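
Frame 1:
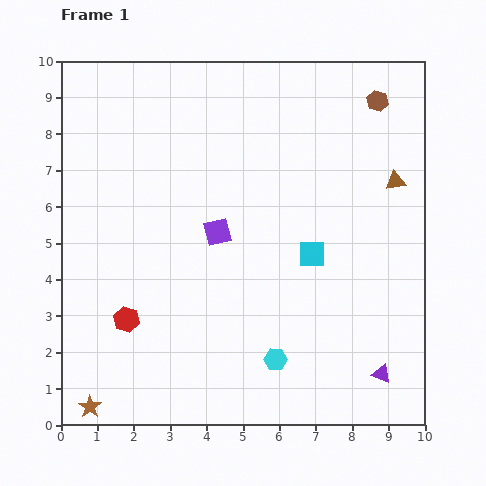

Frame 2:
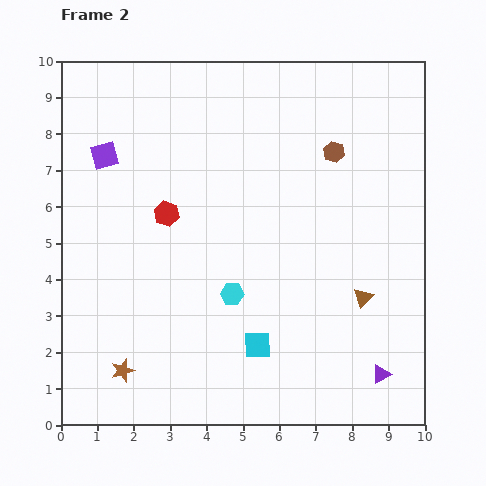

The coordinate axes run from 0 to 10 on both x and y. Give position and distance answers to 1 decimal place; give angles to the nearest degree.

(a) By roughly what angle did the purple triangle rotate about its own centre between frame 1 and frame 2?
49° counter-clockwise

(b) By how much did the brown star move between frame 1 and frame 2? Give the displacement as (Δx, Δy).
(0.9, 1.0)

The brown star was at (0.8, 0.5) in frame 1 and (1.7, 1.5) in frame 2.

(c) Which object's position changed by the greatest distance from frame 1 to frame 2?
the purple square

(moved 3.7; next 3.3)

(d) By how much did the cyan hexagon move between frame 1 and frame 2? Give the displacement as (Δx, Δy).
(-1.2, 1.8)

The cyan hexagon was at (5.9, 1.8) in frame 1 and (4.7, 3.6) in frame 2.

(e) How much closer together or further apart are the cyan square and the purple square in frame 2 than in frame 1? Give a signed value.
+4.0

Distance in frame 1: 2.7. Distance in frame 2: 6.7.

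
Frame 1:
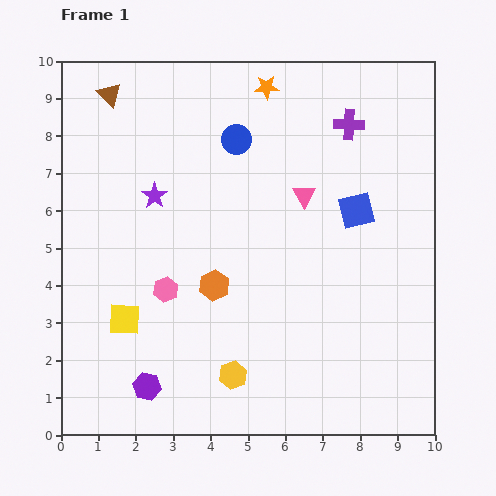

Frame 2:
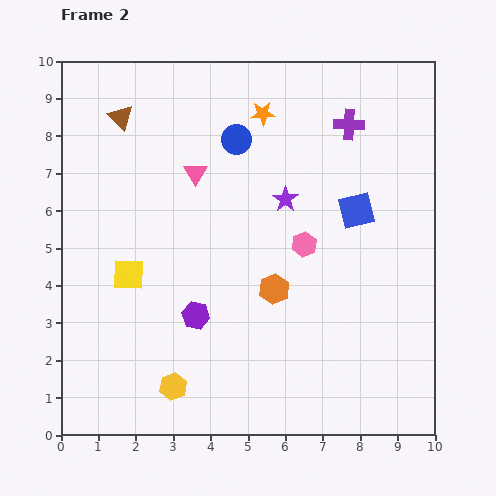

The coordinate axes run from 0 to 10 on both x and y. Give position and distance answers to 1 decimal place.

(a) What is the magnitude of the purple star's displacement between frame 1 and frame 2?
3.5

The purple star moved from (2.5, 6.4) to (6.0, 6.3), a distance of √(3.5² + 0.1²) ≈ 3.5.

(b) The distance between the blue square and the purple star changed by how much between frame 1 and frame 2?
-3.5

Distance in frame 1: 5.4. Distance in frame 2: 1.9.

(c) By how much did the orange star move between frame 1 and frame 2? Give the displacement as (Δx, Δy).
(-0.1, -0.7)

The orange star was at (5.5, 9.3) in frame 1 and (5.4, 8.6) in frame 2.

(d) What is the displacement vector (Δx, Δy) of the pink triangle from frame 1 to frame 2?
(-2.9, 0.6)

The pink triangle was at (6.5, 6.4) in frame 1 and (3.6, 7.0) in frame 2.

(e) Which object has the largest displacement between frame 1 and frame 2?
the pink hexagon

(moved 3.9; next 3.5)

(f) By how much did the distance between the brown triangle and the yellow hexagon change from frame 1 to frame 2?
-0.9

Distance in frame 1: 8.2. Distance in frame 2: 7.3.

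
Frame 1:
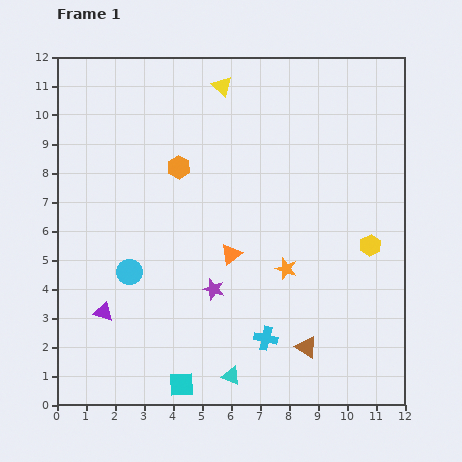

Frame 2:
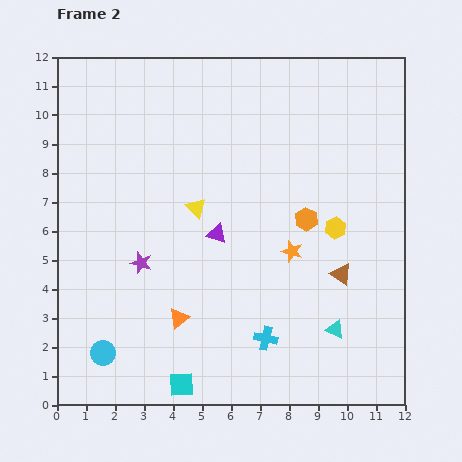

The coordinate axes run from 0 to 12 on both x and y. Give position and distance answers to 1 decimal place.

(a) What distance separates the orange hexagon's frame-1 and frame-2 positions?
4.8

The orange hexagon moved from (4.2, 8.2) to (8.6, 6.4), a distance of √(4.4² + 1.8²) ≈ 4.8.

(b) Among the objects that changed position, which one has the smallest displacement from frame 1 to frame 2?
the orange star

(moved 0.6)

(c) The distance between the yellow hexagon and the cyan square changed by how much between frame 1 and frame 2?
-0.5

Distance in frame 1: 8.1. Distance in frame 2: 7.6.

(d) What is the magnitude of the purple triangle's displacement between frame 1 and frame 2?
4.7

The purple triangle moved from (1.6, 3.2) to (5.5, 5.9), a distance of √(3.9² + 2.7²) ≈ 4.7.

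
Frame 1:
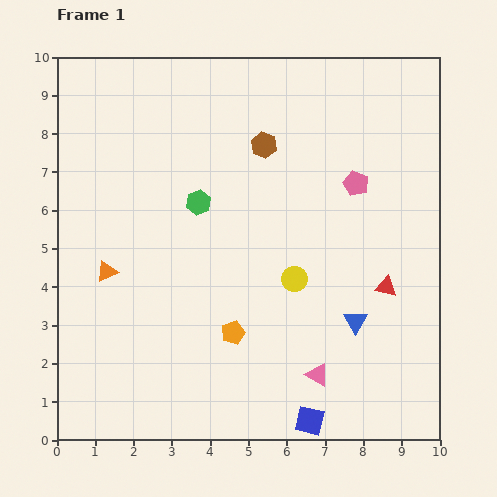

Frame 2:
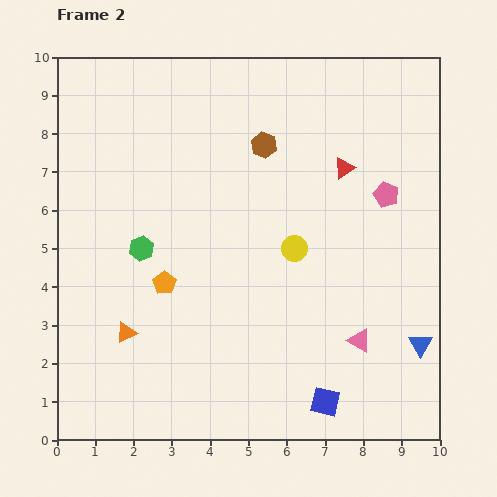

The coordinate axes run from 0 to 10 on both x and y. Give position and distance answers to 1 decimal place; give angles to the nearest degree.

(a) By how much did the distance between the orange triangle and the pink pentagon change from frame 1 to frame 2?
+0.8

Distance in frame 1: 6.9. Distance in frame 2: 7.7.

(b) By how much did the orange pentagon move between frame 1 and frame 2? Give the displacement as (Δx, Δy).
(-1.8, 1.3)

The orange pentagon was at (4.6, 2.8) in frame 1 and (2.8, 4.1) in frame 2.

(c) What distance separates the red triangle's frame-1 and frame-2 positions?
3.3

The red triangle moved from (8.6, 4.0) to (7.5, 7.1), a distance of √(1.1² + 3.1²) ≈ 3.3.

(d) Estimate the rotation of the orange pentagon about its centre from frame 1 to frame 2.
17° counter-clockwise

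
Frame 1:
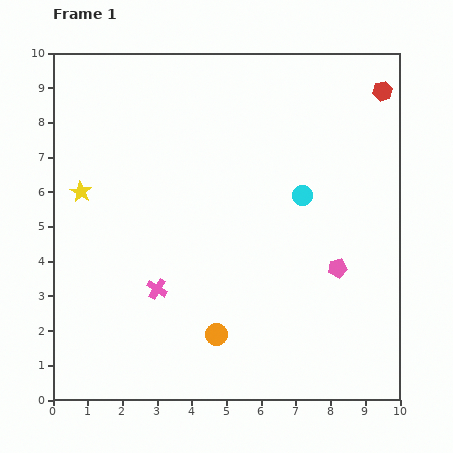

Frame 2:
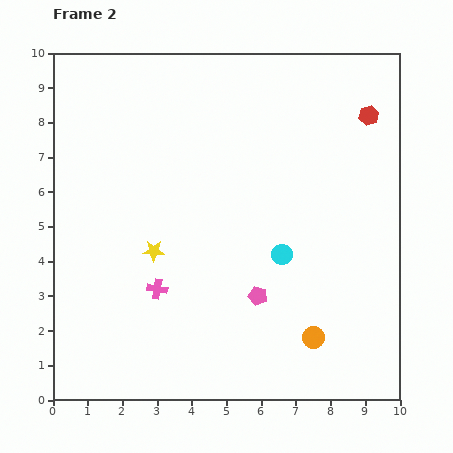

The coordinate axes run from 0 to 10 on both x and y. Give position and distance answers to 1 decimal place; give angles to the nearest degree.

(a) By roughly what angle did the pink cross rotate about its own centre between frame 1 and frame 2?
22° counter-clockwise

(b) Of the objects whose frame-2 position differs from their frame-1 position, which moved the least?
the red hexagon

(moved 0.8)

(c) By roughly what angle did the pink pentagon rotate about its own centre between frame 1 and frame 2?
26° clockwise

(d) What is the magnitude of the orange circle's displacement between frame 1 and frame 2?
2.8

The orange circle moved from (4.7, 1.9) to (7.5, 1.8), a distance of √(2.8² + 0.1²) ≈ 2.8.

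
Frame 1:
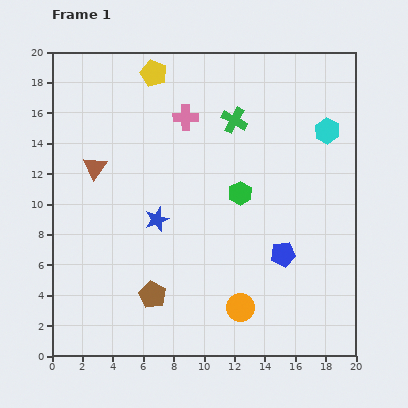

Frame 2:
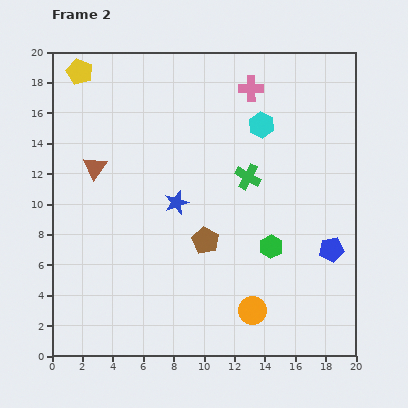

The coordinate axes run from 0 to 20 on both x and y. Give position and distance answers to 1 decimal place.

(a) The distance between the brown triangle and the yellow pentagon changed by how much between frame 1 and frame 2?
-0.9

Distance in frame 1: 7.3. Distance in frame 2: 6.4.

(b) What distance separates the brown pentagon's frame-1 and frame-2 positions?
5.0

The brown pentagon moved from (6.6, 4.0) to (10.1, 7.6), a distance of √(3.5² + 3.6²) ≈ 5.0.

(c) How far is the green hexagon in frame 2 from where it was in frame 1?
4.0

The green hexagon moved from (12.4, 10.7) to (14.4, 7.2), a distance of √(2.0² + 3.5²) ≈ 4.0.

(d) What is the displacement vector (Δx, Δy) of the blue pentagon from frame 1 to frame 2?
(3.2, 0.3)

The blue pentagon was at (15.2, 6.7) in frame 1 and (18.4, 7.0) in frame 2.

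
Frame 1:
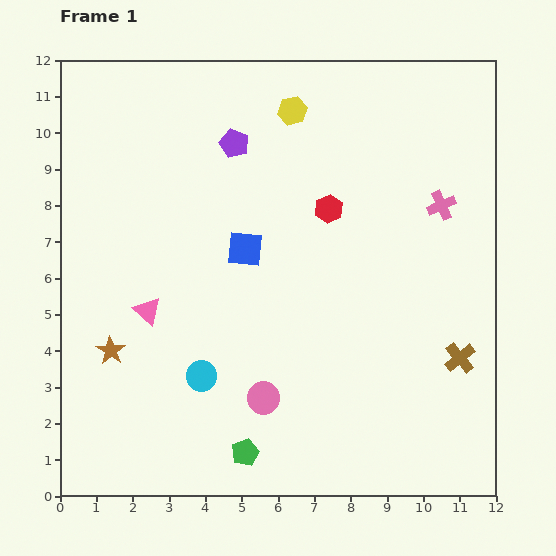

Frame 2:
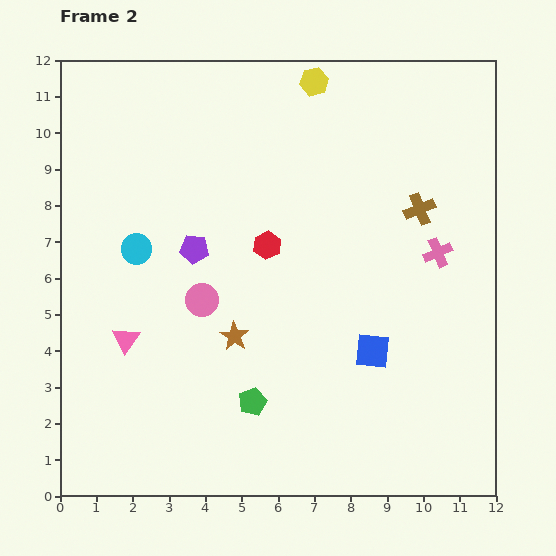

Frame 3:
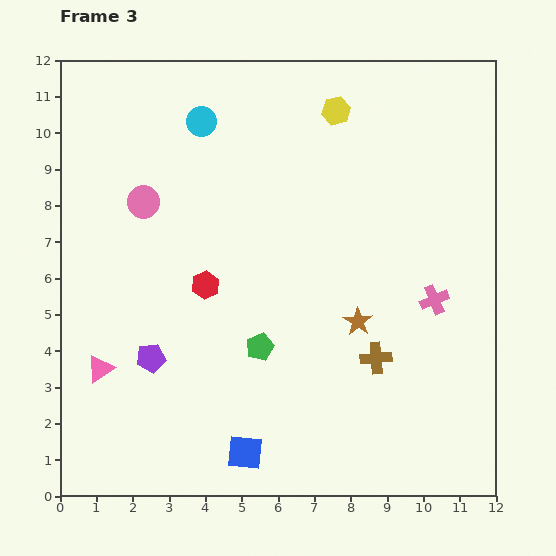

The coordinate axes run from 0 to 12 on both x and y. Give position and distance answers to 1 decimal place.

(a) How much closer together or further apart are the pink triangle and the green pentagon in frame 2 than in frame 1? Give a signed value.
-0.8

Distance in frame 1: 4.7. Distance in frame 2: 3.9.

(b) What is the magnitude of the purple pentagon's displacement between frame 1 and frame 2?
3.1

The purple pentagon moved from (4.8, 9.7) to (3.7, 6.8), a distance of √(1.1² + 2.9²) ≈ 3.1.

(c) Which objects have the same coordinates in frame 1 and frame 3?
none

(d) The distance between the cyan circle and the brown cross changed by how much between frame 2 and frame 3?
+0.2

Distance in frame 2: 7.9. Distance in frame 3: 8.1.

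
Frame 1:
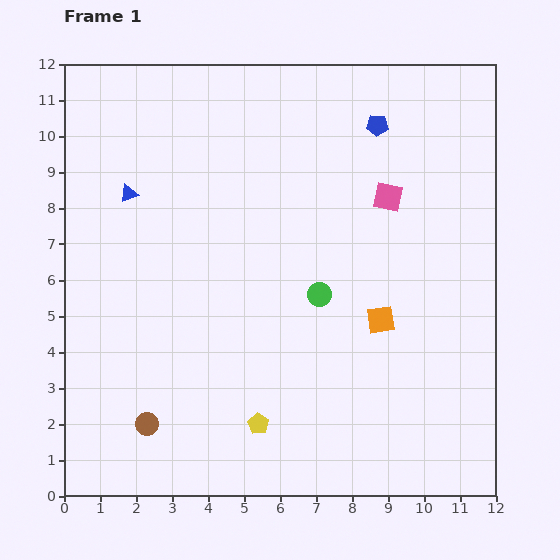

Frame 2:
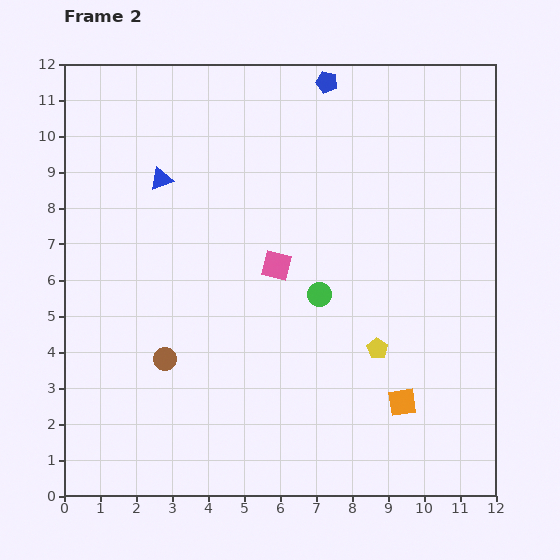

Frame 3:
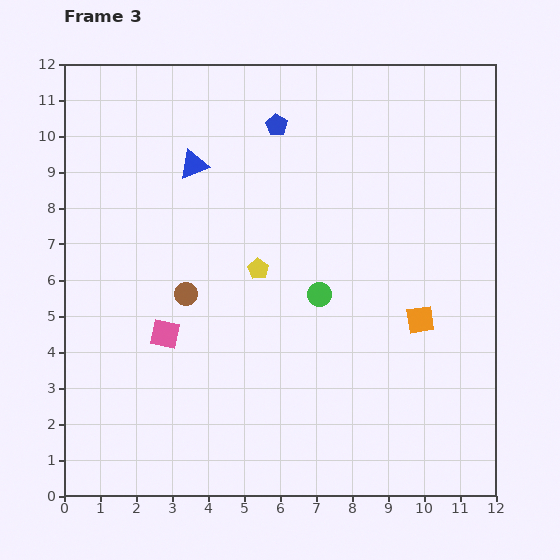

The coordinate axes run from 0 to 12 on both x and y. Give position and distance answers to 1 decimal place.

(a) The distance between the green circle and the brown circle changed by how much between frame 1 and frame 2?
-1.3

Distance in frame 1: 6.0. Distance in frame 2: 4.7.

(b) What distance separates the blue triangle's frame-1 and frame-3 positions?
2.0

The blue triangle moved from (1.8, 8.4) to (3.6, 9.2), a distance of √(1.8² + 0.8²) ≈ 2.0.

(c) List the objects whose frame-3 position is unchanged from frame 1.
the green circle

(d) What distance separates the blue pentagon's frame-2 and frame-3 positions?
1.8

The blue pentagon moved from (7.3, 11.5) to (5.9, 10.3), a distance of √(1.4² + 1.2²) ≈ 1.8.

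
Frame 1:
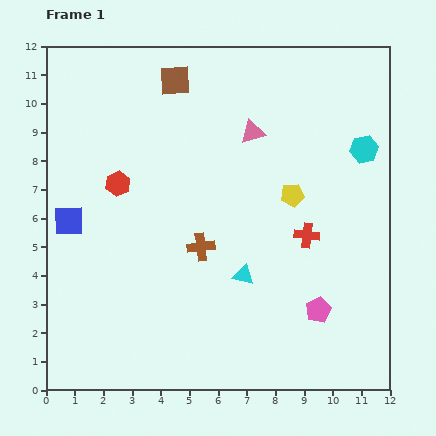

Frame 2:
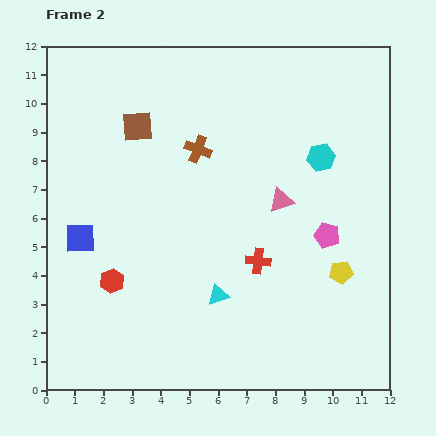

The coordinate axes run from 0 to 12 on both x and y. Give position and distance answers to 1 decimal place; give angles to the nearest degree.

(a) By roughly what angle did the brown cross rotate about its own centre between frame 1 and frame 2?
28° clockwise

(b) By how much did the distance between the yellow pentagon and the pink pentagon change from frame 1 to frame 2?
-2.7

Distance in frame 1: 4.1. Distance in frame 2: 1.4.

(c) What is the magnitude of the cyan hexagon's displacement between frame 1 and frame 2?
1.5

The cyan hexagon moved from (11.1, 8.4) to (9.6, 8.1), a distance of √(1.5² + 0.3²) ≈ 1.5.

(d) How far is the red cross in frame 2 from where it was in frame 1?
1.9

The red cross moved from (9.1, 5.4) to (7.4, 4.5), a distance of √(1.7² + 0.9²) ≈ 1.9.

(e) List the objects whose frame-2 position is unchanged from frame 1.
none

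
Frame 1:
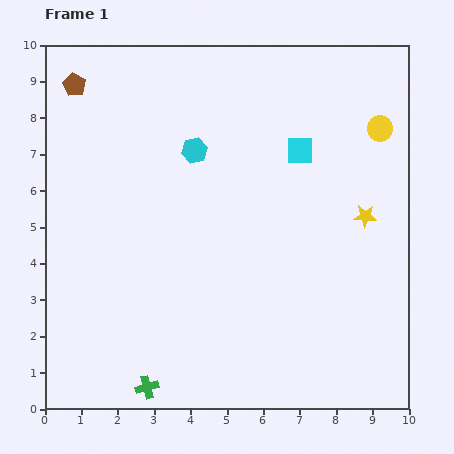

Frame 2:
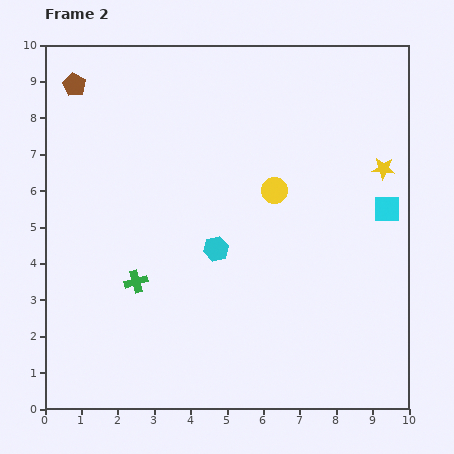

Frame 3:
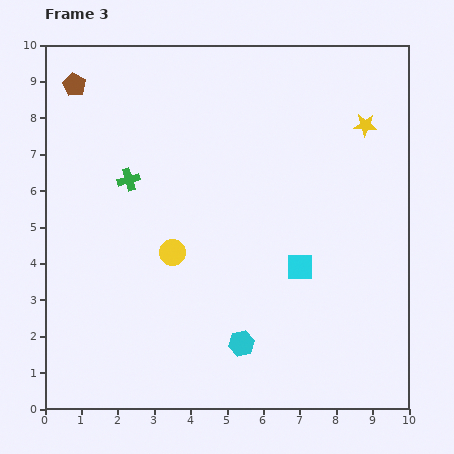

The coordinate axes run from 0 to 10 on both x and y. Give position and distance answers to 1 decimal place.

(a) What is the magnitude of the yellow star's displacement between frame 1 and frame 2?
1.4

The yellow star moved from (8.8, 5.3) to (9.3, 6.6), a distance of √(0.5² + 1.3²) ≈ 1.4.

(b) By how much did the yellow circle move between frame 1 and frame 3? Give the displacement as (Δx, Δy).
(-5.7, -3.4)

The yellow circle was at (9.2, 7.7) in frame 1 and (3.5, 4.3) in frame 3.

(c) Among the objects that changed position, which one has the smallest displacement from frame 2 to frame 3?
the yellow star

(moved 1.3)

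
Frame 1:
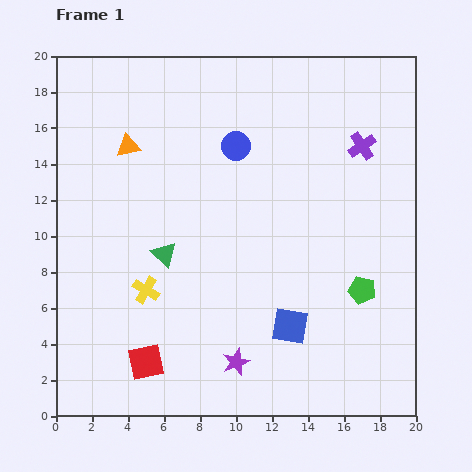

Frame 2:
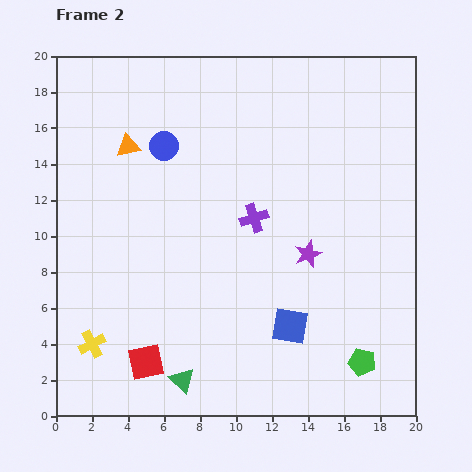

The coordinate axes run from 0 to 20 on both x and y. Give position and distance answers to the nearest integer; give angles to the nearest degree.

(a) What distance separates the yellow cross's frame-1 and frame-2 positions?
4

The yellow cross moved from (5, 7) to (2, 4), a distance of √(3² + 3²) ≈ 4.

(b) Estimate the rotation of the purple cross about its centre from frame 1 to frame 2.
18° clockwise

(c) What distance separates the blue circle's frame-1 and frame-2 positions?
4

The blue circle moved from (10, 15) to (6, 15), a distance of √(4² + 0²) ≈ 4.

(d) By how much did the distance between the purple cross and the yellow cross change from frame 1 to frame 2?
-3

Distance in frame 1: 14. Distance in frame 2: 11.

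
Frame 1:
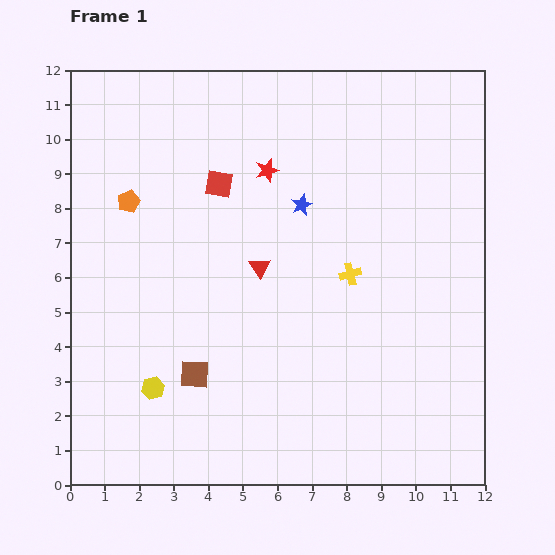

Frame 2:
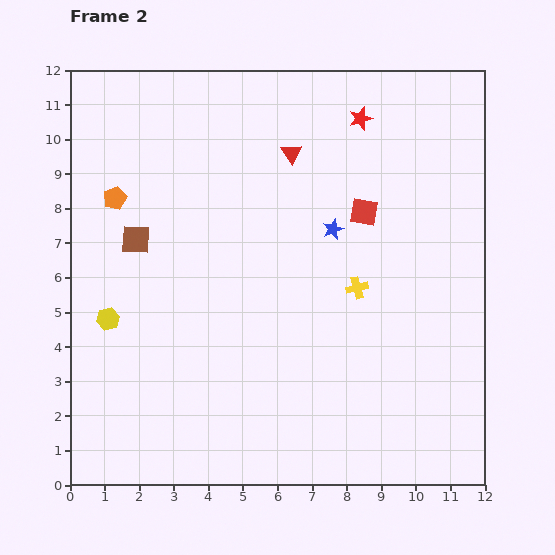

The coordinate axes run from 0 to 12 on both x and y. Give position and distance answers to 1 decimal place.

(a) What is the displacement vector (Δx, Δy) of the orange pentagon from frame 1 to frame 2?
(-0.4, 0.1)

The orange pentagon was at (1.7, 8.2) in frame 1 and (1.3, 8.3) in frame 2.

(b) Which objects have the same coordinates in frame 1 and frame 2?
none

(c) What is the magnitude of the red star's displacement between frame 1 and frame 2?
3.1

The red star moved from (5.7, 9.1) to (8.4, 10.6), a distance of √(2.7² + 1.5²) ≈ 3.1.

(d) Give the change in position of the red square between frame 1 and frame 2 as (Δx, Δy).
(4.2, -0.8)

The red square was at (4.3, 8.7) in frame 1 and (8.5, 7.9) in frame 2.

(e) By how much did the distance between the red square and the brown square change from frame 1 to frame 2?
+1.1

Distance in frame 1: 5.5. Distance in frame 2: 6.6.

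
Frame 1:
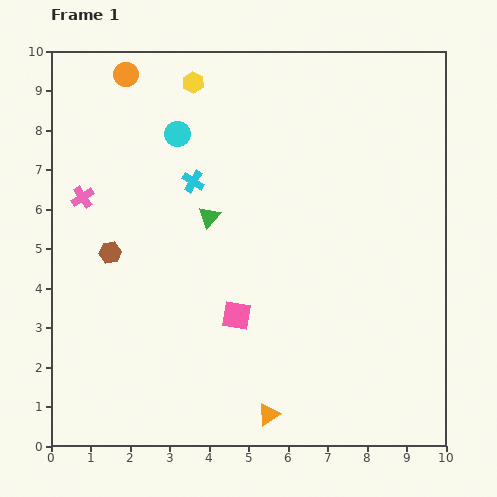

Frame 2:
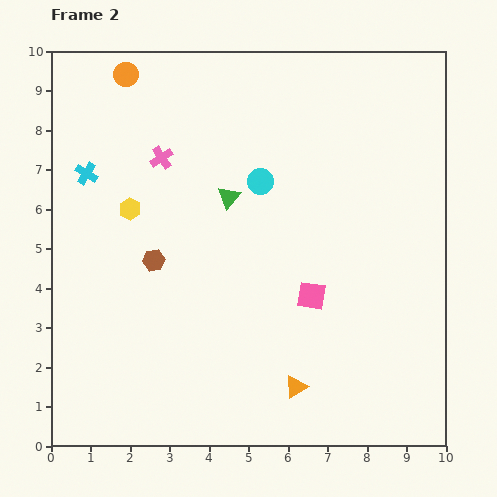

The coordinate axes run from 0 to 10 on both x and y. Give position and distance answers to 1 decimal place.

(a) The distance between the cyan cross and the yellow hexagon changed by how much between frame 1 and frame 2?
-1.1

Distance in frame 1: 2.5. Distance in frame 2: 1.4.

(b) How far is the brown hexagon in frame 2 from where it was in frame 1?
1.1

The brown hexagon moved from (1.5, 4.9) to (2.6, 4.7), a distance of √(1.1² + 0.2²) ≈ 1.1.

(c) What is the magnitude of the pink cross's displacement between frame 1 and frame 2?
2.2

The pink cross moved from (0.8, 6.3) to (2.8, 7.3), a distance of √(2.0² + 1.0²) ≈ 2.2.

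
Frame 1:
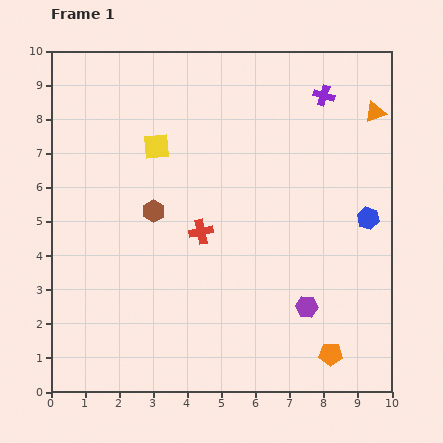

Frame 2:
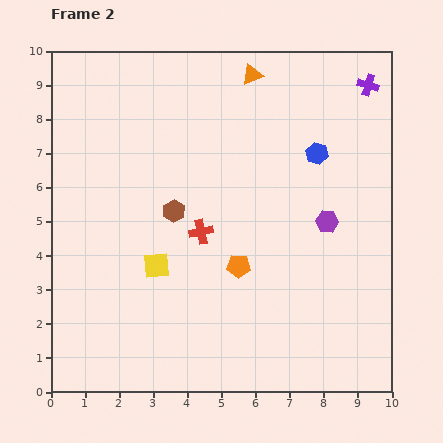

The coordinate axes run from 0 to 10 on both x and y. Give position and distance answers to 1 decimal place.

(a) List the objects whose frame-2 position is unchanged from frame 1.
the red cross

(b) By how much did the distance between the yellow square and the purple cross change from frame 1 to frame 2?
+3.1

Distance in frame 1: 5.1. Distance in frame 2: 8.2.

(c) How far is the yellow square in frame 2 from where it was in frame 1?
3.5

The yellow square moved from (3.1, 7.2) to (3.1, 3.7), a distance of √(0.0² + 3.5²) ≈ 3.5.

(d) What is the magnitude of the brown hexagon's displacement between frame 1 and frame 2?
0.6

The brown hexagon moved from (3.0, 5.3) to (3.6, 5.3), a distance of √(0.6² + 0.0²) ≈ 0.6.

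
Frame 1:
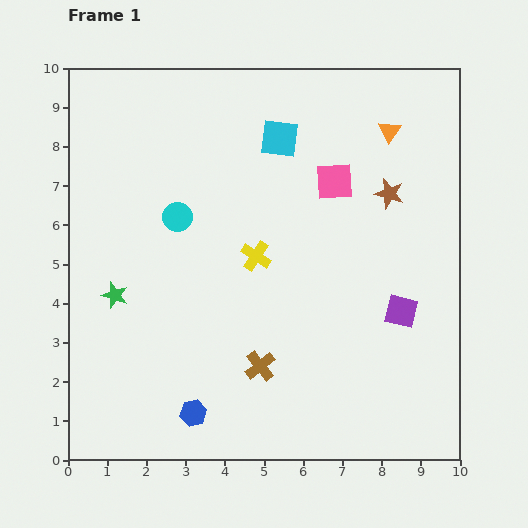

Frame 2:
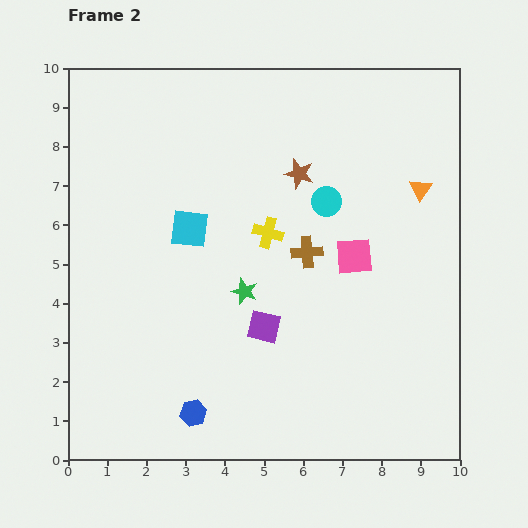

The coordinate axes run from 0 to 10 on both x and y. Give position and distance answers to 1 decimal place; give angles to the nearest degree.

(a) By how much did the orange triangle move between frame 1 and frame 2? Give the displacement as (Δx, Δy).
(0.8, -1.5)

The orange triangle was at (8.2, 8.4) in frame 1 and (9.0, 6.9) in frame 2.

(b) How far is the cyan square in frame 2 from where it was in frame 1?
3.3

The cyan square moved from (5.4, 8.2) to (3.1, 5.9), a distance of √(2.3² + 2.3²) ≈ 3.3.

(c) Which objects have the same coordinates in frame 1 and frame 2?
the blue hexagon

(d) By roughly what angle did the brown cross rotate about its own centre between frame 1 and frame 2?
33° clockwise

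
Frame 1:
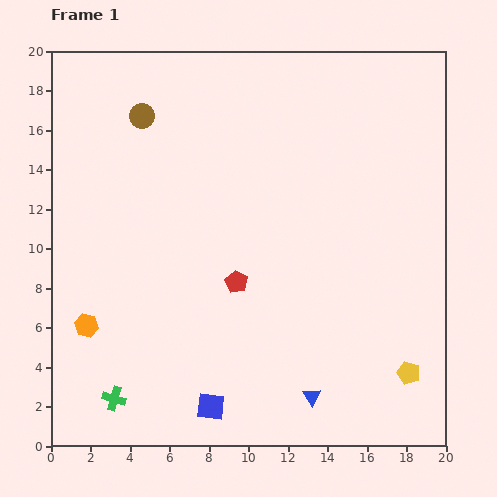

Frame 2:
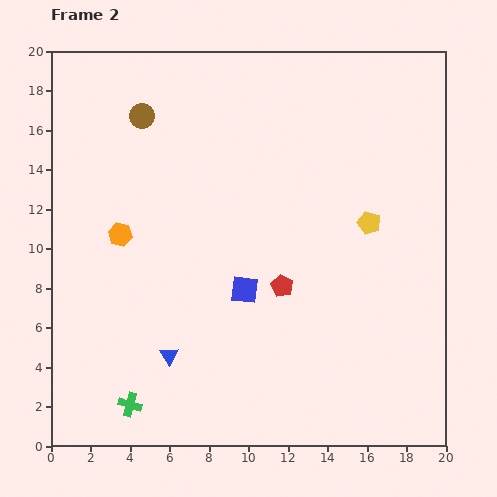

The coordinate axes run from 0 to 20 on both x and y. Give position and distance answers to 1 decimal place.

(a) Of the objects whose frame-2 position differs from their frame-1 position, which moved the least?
the green cross

(moved 0.9)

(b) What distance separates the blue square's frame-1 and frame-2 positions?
6.1

The blue square moved from (8.1, 2.0) to (9.8, 7.9), a distance of √(1.7² + 5.9²) ≈ 6.1.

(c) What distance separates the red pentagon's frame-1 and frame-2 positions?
2.3

The red pentagon moved from (9.4, 8.3) to (11.7, 8.1), a distance of √(2.3² + 0.2²) ≈ 2.3.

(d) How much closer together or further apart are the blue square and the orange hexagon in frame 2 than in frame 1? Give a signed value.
-0.6

Distance in frame 1: 7.5. Distance in frame 2: 6.9.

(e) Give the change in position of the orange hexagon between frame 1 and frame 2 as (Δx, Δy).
(1.7, 4.6)

The orange hexagon was at (1.8, 6.1) in frame 1 and (3.5, 10.7) in frame 2.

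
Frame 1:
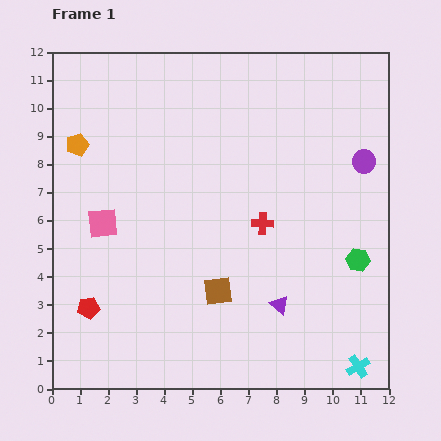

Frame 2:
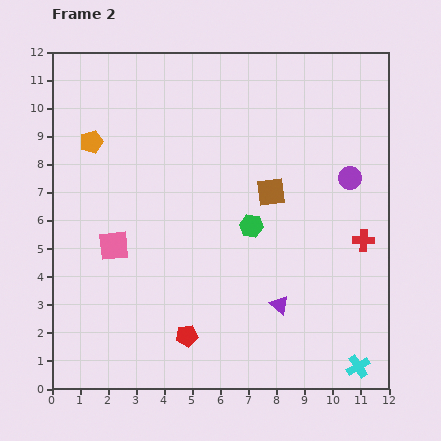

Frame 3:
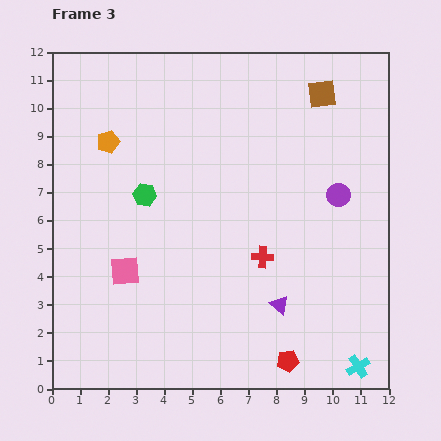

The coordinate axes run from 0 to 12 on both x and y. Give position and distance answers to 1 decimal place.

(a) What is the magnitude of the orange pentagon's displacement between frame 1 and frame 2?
0.5

The orange pentagon moved from (0.9, 8.7) to (1.4, 8.8), a distance of √(0.5² + 0.1²) ≈ 0.5.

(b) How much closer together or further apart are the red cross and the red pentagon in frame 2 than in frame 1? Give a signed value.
+0.3

Distance in frame 1: 6.9. Distance in frame 2: 7.2.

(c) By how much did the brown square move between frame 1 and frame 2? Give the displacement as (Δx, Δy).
(1.9, 3.5)

The brown square was at (5.9, 3.5) in frame 1 and (7.8, 7.0) in frame 2.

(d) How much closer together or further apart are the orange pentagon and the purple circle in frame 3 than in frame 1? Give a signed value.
-1.8

Distance in frame 1: 10.2. Distance in frame 3: 8.4.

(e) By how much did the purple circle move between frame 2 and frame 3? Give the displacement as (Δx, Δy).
(-0.4, -0.6)

The purple circle was at (10.6, 7.5) in frame 2 and (10.2, 6.9) in frame 3.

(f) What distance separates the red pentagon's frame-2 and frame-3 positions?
3.7

The red pentagon moved from (4.8, 1.9) to (8.4, 1.0), a distance of √(3.6² + 0.9²) ≈ 3.7.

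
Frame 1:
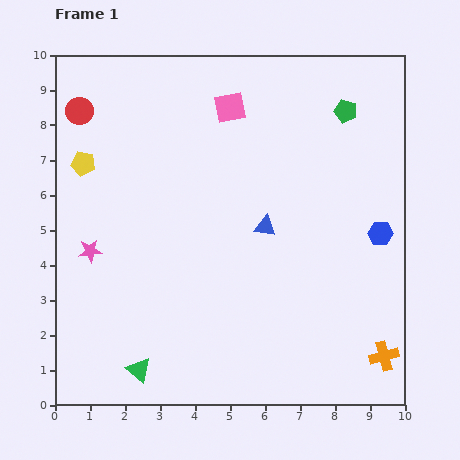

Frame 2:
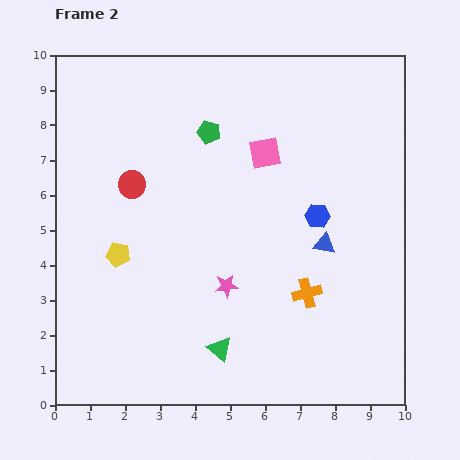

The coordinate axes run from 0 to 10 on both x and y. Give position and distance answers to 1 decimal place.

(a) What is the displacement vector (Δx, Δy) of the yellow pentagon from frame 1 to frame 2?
(1.0, -2.6)

The yellow pentagon was at (0.8, 6.9) in frame 1 and (1.8, 4.3) in frame 2.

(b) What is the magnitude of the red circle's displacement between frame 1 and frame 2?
2.6

The red circle moved from (0.7, 8.4) to (2.2, 6.3), a distance of √(1.5² + 2.1²) ≈ 2.6.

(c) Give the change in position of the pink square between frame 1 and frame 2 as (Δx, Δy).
(1.0, -1.3)

The pink square was at (5.0, 8.5) in frame 1 and (6.0, 7.2) in frame 2.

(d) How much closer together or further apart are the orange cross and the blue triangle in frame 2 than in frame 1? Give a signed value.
-3.5

Distance in frame 1: 5.0. Distance in frame 2: 1.5.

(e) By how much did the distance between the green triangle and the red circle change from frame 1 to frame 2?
-2.3

Distance in frame 1: 7.6. Distance in frame 2: 5.3.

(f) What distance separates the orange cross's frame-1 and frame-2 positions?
2.8

The orange cross moved from (9.4, 1.4) to (7.2, 3.2), a distance of √(2.2² + 1.8²) ≈ 2.8.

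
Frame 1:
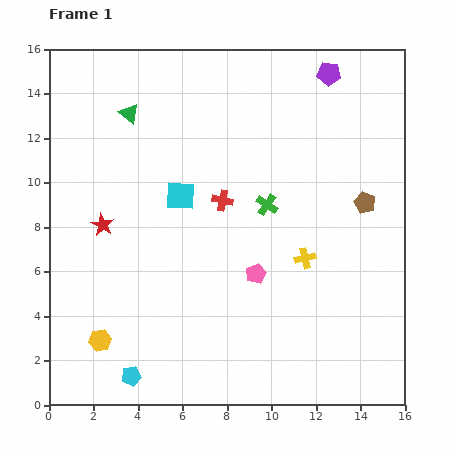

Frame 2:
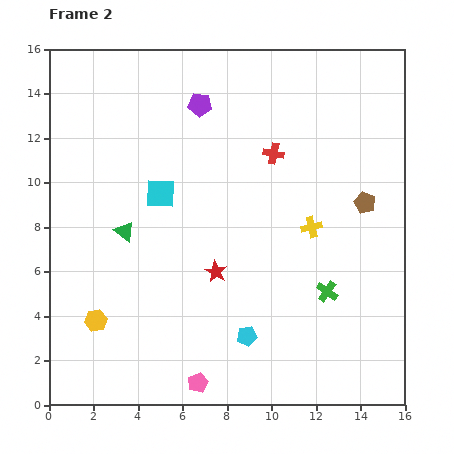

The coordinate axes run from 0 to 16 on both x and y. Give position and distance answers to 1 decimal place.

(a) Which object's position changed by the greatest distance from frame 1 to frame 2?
the purple pentagon

(moved 6.0; next 5.5)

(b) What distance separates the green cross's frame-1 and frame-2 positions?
4.7

The green cross moved from (9.8, 9.0) to (12.5, 5.1), a distance of √(2.7² + 3.9²) ≈ 4.7.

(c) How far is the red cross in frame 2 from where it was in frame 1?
3.1

The red cross moved from (7.8, 9.2) to (10.1, 11.3), a distance of √(2.3² + 2.1²) ≈ 3.1.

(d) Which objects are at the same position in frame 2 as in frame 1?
the brown pentagon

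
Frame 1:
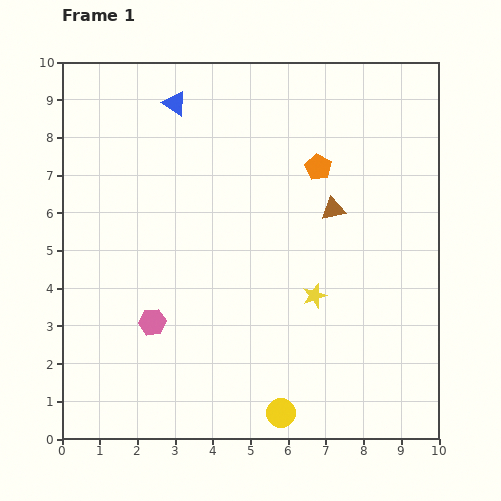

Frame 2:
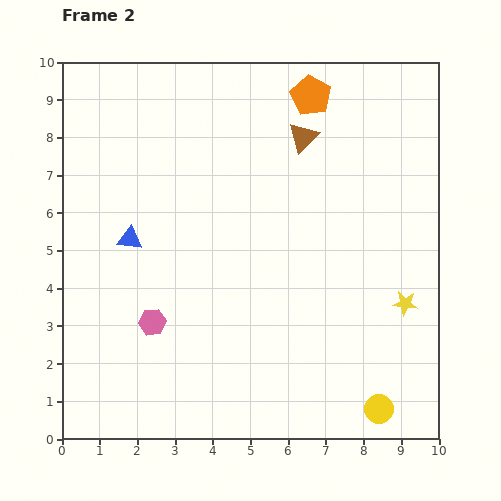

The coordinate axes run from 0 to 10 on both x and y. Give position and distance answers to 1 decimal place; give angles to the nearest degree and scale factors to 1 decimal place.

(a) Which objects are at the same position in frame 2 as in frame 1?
the pink hexagon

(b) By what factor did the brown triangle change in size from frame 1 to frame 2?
1.3×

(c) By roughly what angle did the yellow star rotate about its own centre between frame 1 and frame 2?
26° clockwise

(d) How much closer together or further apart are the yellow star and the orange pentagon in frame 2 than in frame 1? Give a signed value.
+2.6

Distance in frame 1: 3.4. Distance in frame 2: 6.0.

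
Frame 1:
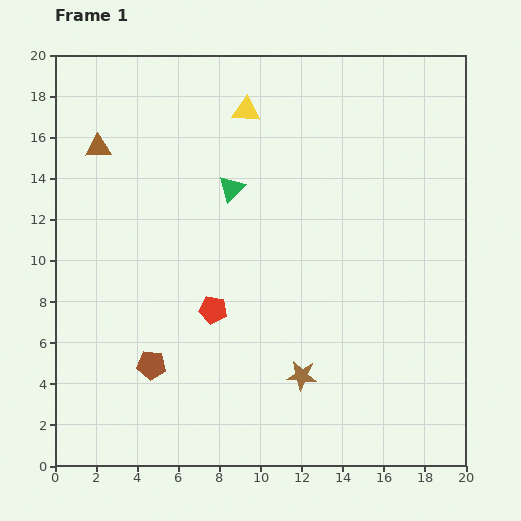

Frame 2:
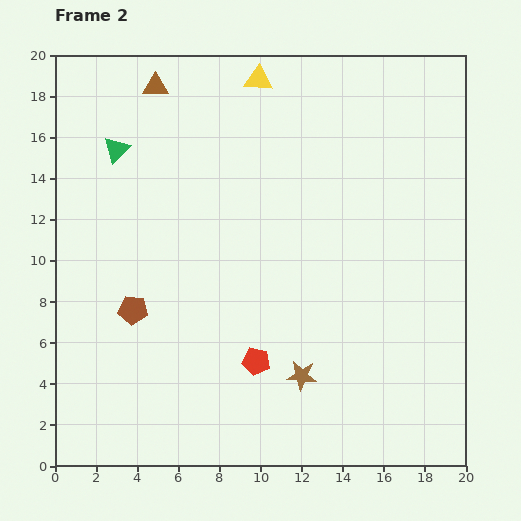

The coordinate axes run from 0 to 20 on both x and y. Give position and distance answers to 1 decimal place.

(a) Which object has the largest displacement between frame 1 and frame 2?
the green triangle

(moved 5.9; next 4.1)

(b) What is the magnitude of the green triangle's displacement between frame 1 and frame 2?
5.9

The green triangle moved from (8.6, 13.5) to (3.0, 15.4), a distance of √(5.6² + 1.9²) ≈ 5.9.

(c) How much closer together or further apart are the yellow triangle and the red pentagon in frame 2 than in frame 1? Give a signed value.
+3.9

Distance in frame 1: 9.8. Distance in frame 2: 13.7.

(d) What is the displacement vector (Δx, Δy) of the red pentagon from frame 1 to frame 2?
(2.1, -2.5)

The red pentagon was at (7.7, 7.6) in frame 1 and (9.8, 5.1) in frame 2.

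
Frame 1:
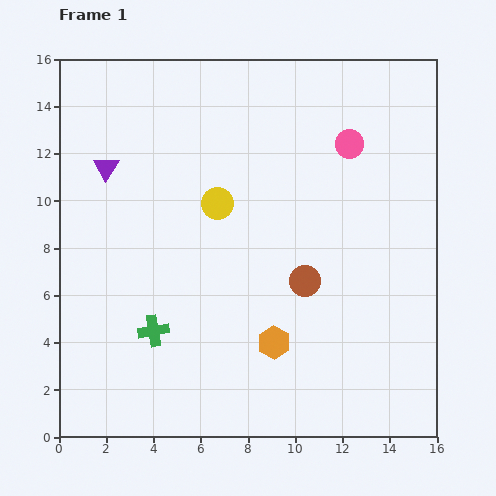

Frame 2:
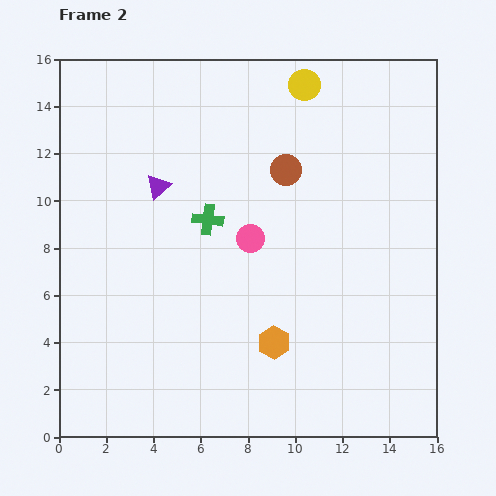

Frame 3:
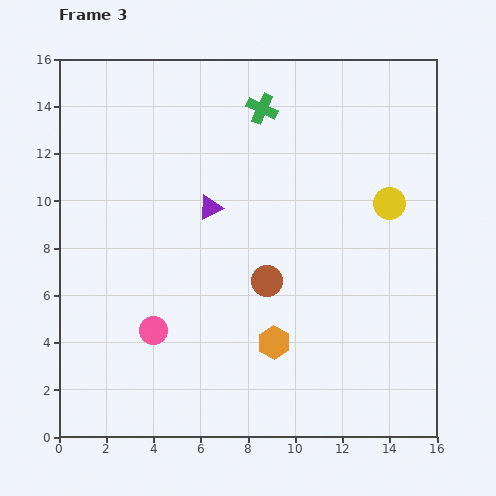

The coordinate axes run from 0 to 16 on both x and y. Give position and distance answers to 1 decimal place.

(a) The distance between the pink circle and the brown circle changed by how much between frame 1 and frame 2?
-2.8

Distance in frame 1: 6.1. Distance in frame 2: 3.3.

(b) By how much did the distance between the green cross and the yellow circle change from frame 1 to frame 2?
+1.0

Distance in frame 1: 6.0. Distance in frame 2: 7.0.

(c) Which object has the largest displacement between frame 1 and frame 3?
the pink circle

(moved 11.5; next 10.5)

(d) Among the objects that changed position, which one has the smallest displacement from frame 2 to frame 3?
the purple triangle

(moved 2.4)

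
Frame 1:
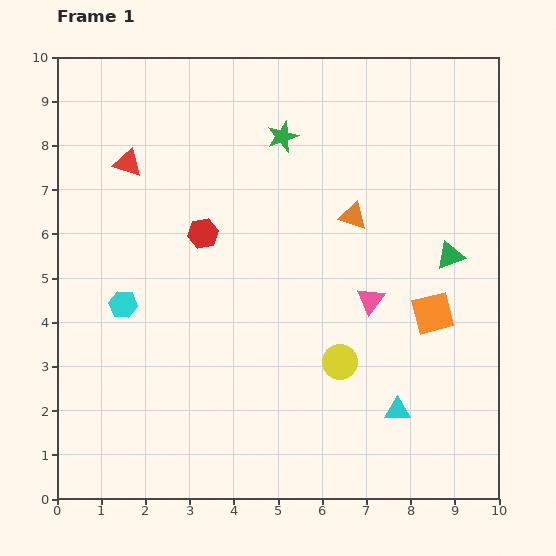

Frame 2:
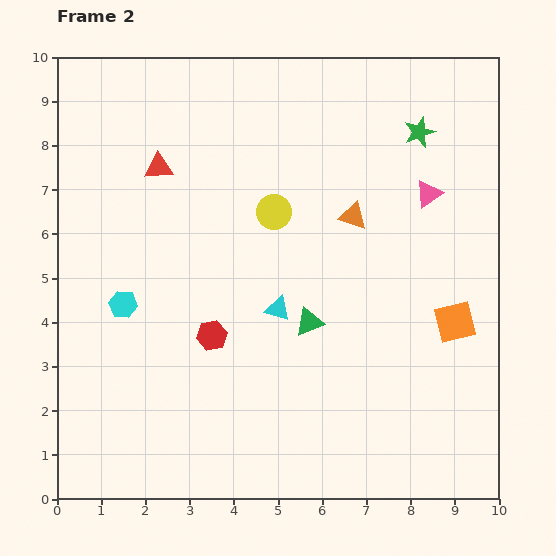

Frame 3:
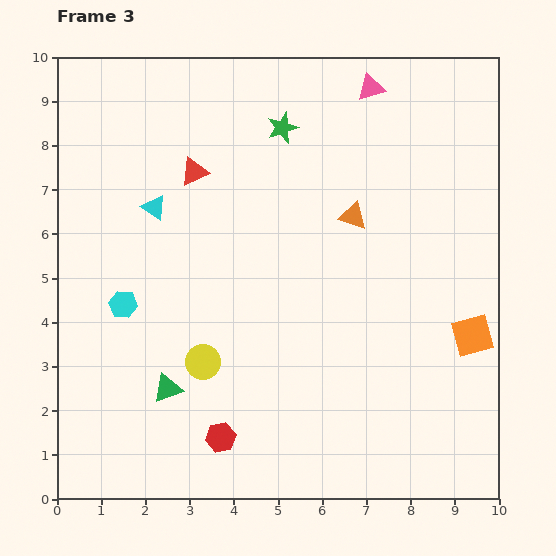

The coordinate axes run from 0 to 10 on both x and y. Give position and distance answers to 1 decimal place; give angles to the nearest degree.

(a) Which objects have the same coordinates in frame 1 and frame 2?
the orange triangle, the cyan hexagon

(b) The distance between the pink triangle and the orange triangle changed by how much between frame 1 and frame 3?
+1.0

Distance in frame 1: 1.9. Distance in frame 3: 2.9.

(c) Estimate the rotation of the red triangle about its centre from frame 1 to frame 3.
41° counter-clockwise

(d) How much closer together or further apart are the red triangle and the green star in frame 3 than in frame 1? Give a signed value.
-1.4

Distance in frame 1: 3.6. Distance in frame 3: 2.2.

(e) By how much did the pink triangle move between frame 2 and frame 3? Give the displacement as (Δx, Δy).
(-1.3, 2.4)

The pink triangle was at (8.4, 6.9) in frame 2 and (7.1, 9.3) in frame 3.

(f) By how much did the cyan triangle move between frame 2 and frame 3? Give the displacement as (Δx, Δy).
(-2.8, 2.3)

The cyan triangle was at (5.0, 4.3) in frame 2 and (2.2, 6.6) in frame 3.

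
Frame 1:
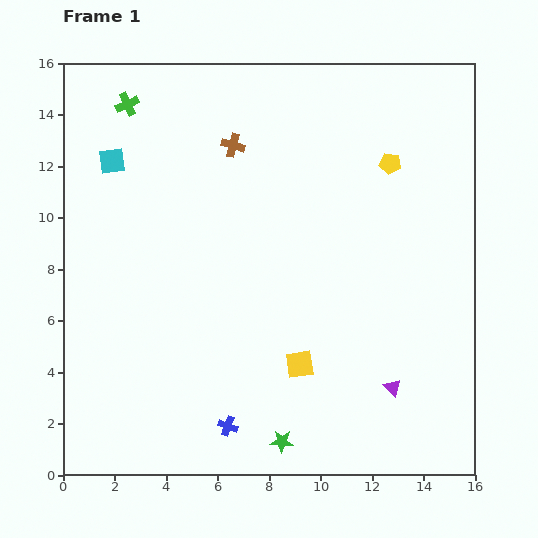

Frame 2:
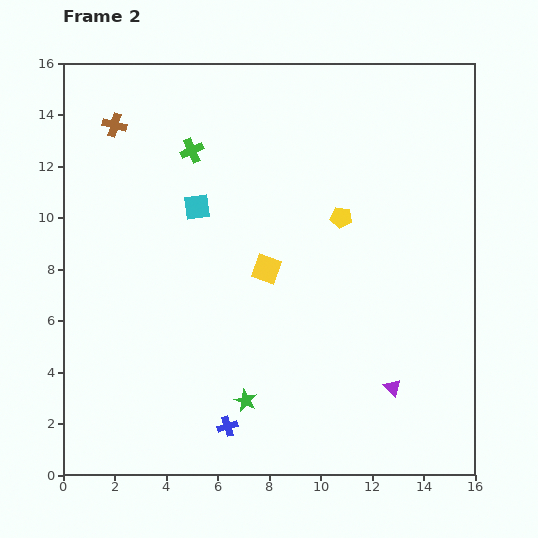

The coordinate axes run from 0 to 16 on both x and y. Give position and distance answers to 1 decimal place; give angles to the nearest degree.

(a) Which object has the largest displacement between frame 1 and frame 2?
the brown cross

(moved 4.7; next 3.9)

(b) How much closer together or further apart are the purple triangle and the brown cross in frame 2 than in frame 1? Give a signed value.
+3.6

Distance in frame 1: 11.3. Distance in frame 2: 14.9.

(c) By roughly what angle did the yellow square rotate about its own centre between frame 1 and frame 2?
28° clockwise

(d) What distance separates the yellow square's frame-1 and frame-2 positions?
3.9

The yellow square moved from (9.2, 4.3) to (7.9, 8.0), a distance of √(1.3² + 3.7²) ≈ 3.9.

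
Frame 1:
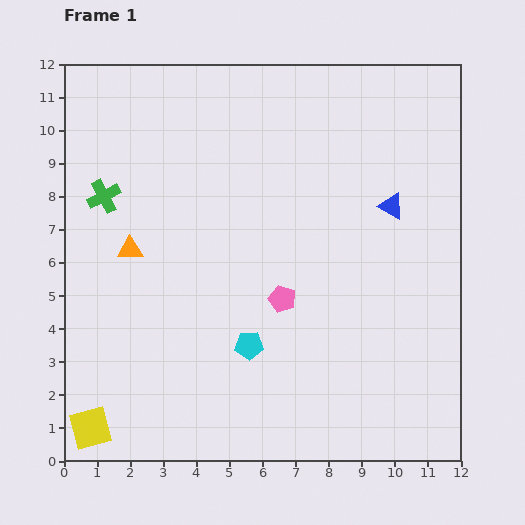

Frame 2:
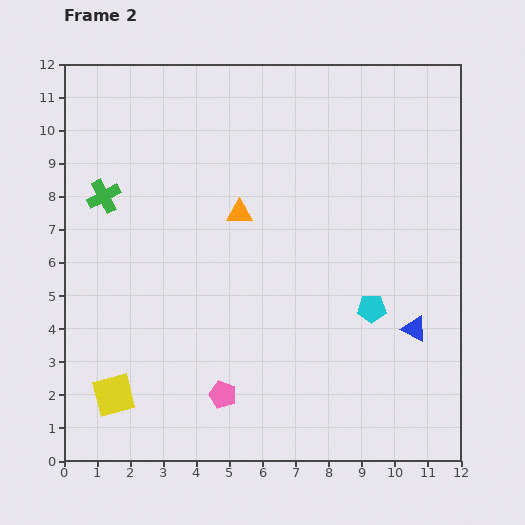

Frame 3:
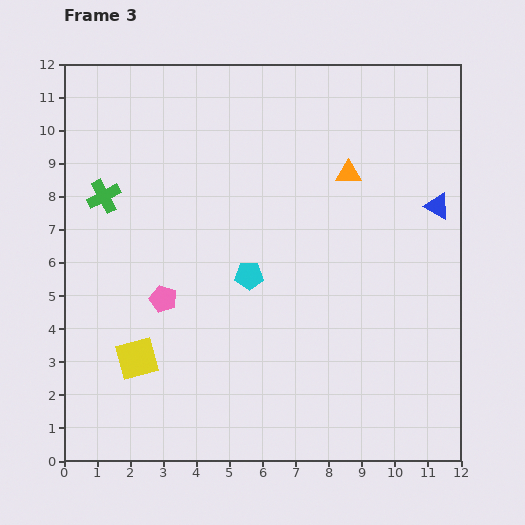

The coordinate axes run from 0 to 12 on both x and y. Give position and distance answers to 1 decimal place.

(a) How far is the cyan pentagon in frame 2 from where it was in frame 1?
3.9

The cyan pentagon moved from (5.6, 3.5) to (9.3, 4.6), a distance of √(3.7² + 1.1²) ≈ 3.9.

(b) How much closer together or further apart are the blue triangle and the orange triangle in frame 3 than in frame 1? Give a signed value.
-5.1

Distance in frame 1: 8.0. Distance in frame 3: 2.9.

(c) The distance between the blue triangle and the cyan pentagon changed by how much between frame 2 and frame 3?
+4.7

Distance in frame 2: 1.4. Distance in frame 3: 6.1.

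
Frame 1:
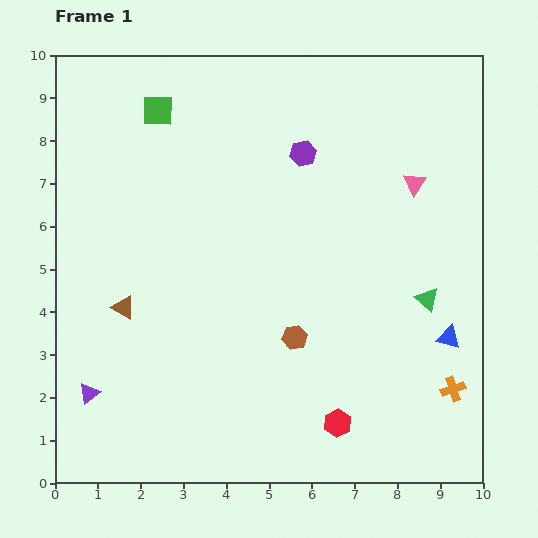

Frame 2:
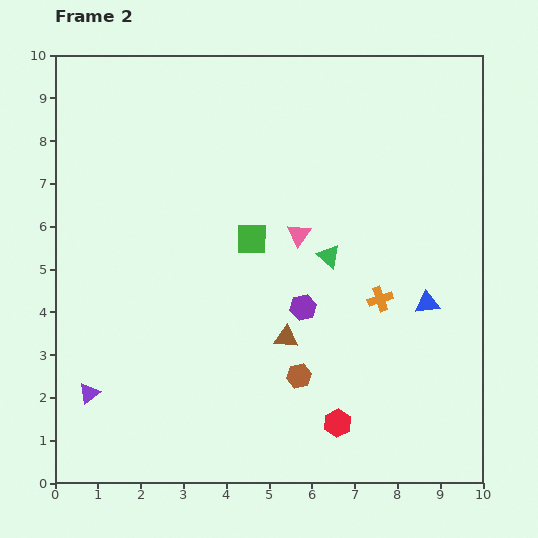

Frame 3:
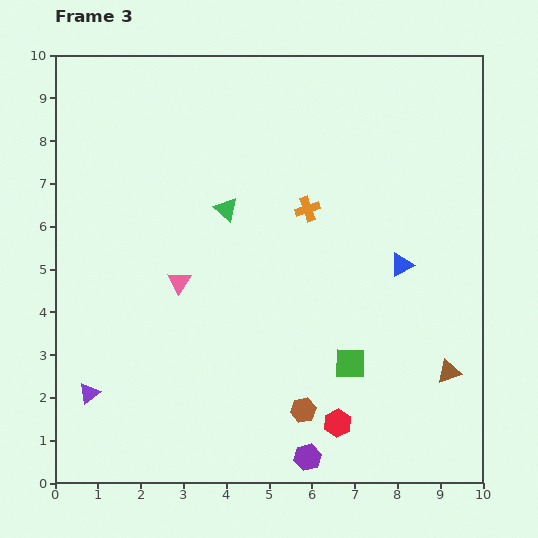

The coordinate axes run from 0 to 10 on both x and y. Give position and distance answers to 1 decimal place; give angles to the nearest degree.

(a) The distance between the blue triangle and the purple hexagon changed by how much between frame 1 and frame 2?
-2.6

Distance in frame 1: 5.5. Distance in frame 2: 2.9.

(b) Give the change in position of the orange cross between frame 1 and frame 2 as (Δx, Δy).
(-1.7, 2.1)

The orange cross was at (9.3, 2.2) in frame 1 and (7.6, 4.3) in frame 2.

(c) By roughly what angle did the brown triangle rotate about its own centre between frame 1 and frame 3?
48° counter-clockwise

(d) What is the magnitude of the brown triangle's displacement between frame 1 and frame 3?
7.7

The brown triangle moved from (1.6, 4.1) to (9.2, 2.6), a distance of √(7.6² + 1.5²) ≈ 7.7.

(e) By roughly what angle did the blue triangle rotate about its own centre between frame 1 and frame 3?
43° counter-clockwise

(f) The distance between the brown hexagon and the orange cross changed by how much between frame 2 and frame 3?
+2.1

Distance in frame 2: 2.6. Distance in frame 3: 4.7.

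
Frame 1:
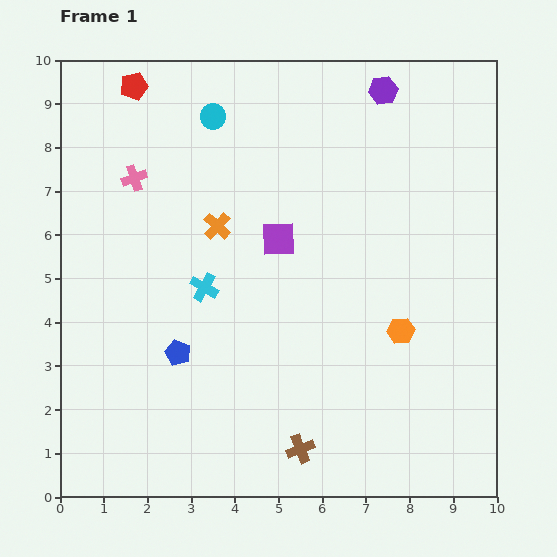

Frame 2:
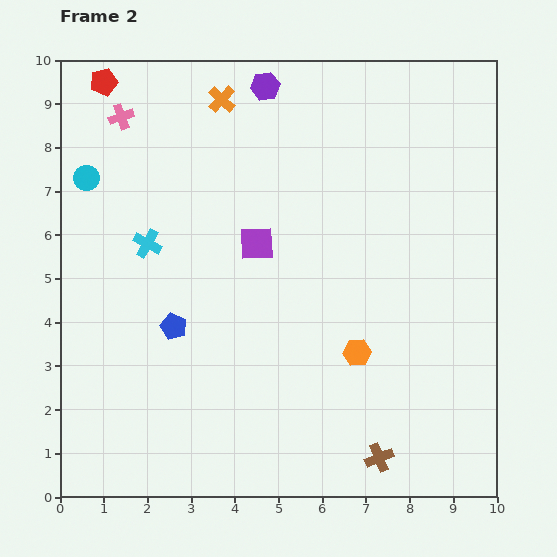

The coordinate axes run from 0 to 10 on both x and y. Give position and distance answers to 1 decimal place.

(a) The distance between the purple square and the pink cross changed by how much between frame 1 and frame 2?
+0.6

Distance in frame 1: 3.6. Distance in frame 2: 4.2.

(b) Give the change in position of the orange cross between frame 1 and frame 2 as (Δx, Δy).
(0.1, 2.9)

The orange cross was at (3.6, 6.2) in frame 1 and (3.7, 9.1) in frame 2.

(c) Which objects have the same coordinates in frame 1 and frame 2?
none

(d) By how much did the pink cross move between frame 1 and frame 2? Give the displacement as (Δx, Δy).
(-0.3, 1.4)

The pink cross was at (1.7, 7.3) in frame 1 and (1.4, 8.7) in frame 2.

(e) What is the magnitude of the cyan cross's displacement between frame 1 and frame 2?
1.6

The cyan cross moved from (3.3, 4.8) to (2.0, 5.8), a distance of √(1.3² + 1.0²) ≈ 1.6.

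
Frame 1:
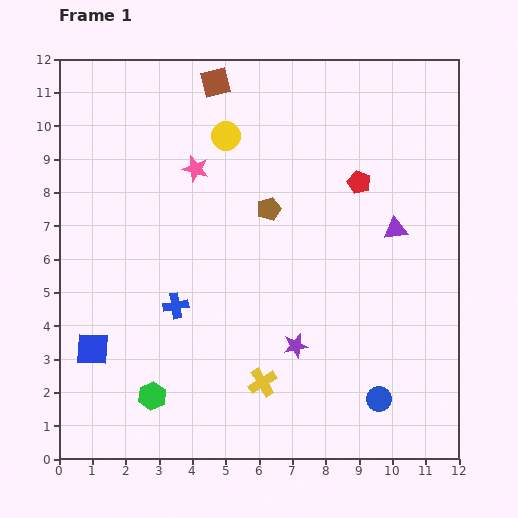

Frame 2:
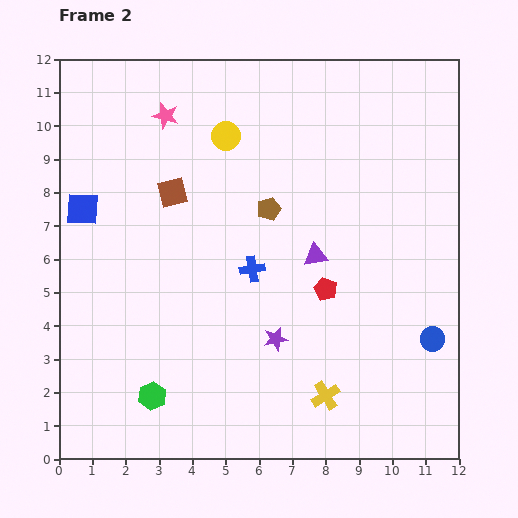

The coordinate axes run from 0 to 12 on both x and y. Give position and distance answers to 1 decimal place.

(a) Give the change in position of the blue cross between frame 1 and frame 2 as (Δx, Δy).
(2.3, 1.1)

The blue cross was at (3.5, 4.6) in frame 1 and (5.8, 5.7) in frame 2.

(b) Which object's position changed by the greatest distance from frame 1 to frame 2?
the blue square

(moved 4.2; next 3.5)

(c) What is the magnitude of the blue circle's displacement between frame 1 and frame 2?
2.4

The blue circle moved from (9.6, 1.8) to (11.2, 3.6), a distance of √(1.6² + 1.8²) ≈ 2.4.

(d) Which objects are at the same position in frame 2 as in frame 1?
the green hexagon, the yellow circle, the brown pentagon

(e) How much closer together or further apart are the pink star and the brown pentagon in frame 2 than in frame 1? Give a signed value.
+1.7

Distance in frame 1: 2.5. Distance in frame 2: 4.2.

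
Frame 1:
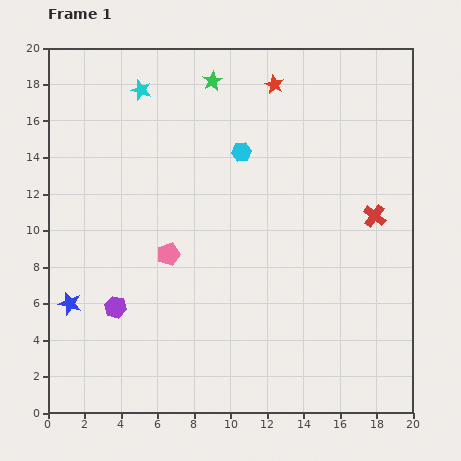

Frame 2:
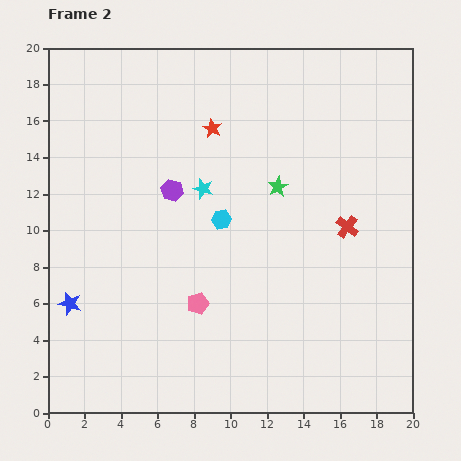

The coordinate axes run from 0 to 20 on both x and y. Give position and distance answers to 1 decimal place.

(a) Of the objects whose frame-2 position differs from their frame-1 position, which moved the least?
the red cross

(moved 1.6)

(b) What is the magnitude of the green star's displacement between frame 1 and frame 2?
6.8

The green star moved from (9.0, 18.2) to (12.6, 12.4), a distance of √(3.6² + 5.8²) ≈ 6.8.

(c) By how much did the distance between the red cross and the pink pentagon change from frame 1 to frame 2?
-2.3

Distance in frame 1: 11.5. Distance in frame 2: 9.2.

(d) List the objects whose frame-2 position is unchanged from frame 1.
the blue star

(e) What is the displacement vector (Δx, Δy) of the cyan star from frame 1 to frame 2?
(3.4, -5.4)

The cyan star was at (5.1, 17.7) in frame 1 and (8.5, 12.3) in frame 2.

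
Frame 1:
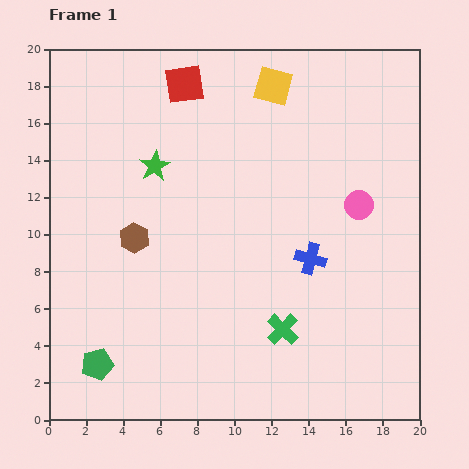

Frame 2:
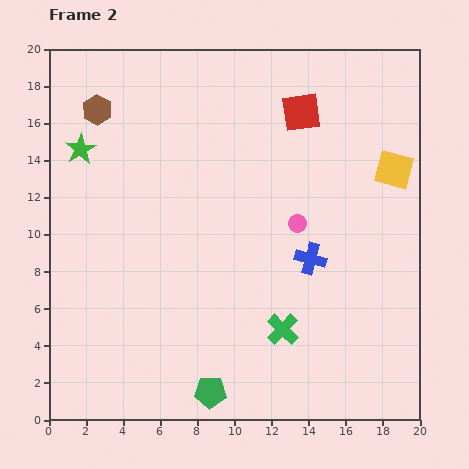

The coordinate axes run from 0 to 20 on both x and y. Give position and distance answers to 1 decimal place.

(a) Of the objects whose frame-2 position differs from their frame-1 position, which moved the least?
the pink circle

(moved 3.4)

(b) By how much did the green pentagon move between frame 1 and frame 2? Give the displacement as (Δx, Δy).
(6.1, -1.5)

The green pentagon was at (2.6, 3.0) in frame 1 and (8.7, 1.5) in frame 2.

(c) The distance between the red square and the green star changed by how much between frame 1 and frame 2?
+7.4

Distance in frame 1: 4.7. Distance in frame 2: 12.1.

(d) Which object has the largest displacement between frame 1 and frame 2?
the yellow square

(moved 7.9; next 7.2)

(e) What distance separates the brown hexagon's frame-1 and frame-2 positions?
7.2

The brown hexagon moved from (4.6, 9.8) to (2.6, 16.7), a distance of √(2.0² + 6.9²) ≈ 7.2.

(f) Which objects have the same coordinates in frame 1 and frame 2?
the green cross, the blue cross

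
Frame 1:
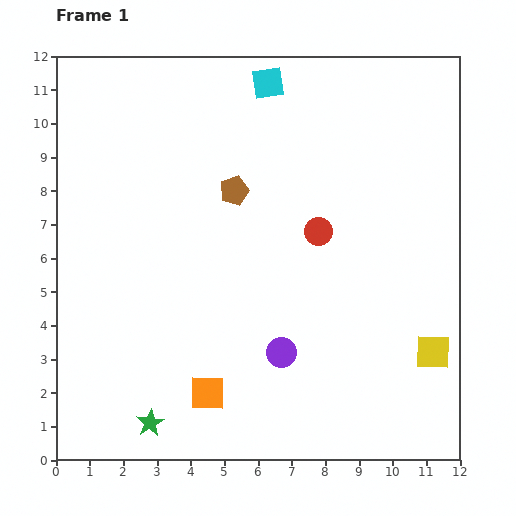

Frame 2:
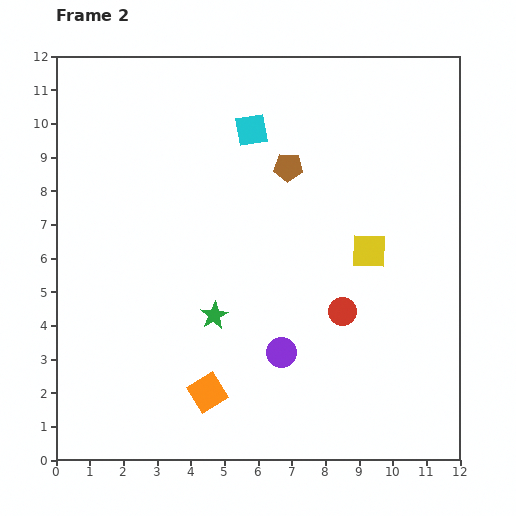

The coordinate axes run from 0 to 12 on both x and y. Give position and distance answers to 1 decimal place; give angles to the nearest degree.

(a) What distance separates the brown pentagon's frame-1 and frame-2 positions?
1.7

The brown pentagon moved from (5.3, 8.0) to (6.9, 8.7), a distance of √(1.6² + 0.7²) ≈ 1.7.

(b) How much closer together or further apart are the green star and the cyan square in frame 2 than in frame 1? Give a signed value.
-5.1

Distance in frame 1: 10.7. Distance in frame 2: 5.6.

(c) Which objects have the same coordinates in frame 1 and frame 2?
the orange square, the purple circle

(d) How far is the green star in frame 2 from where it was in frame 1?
3.7

The green star moved from (2.8, 1.1) to (4.7, 4.3), a distance of √(1.9² + 3.2²) ≈ 3.7.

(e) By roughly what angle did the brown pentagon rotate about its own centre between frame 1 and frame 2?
23° clockwise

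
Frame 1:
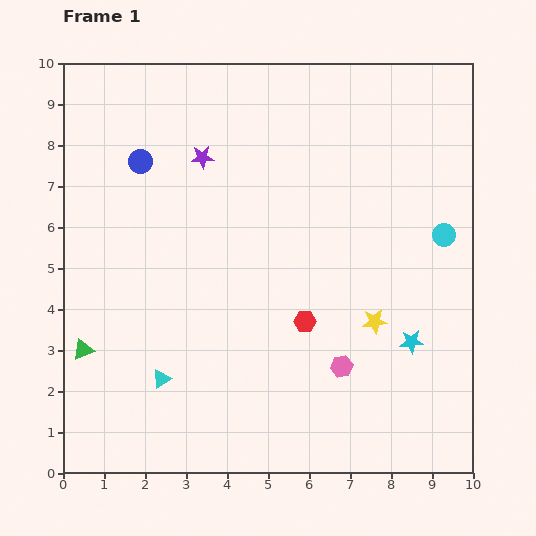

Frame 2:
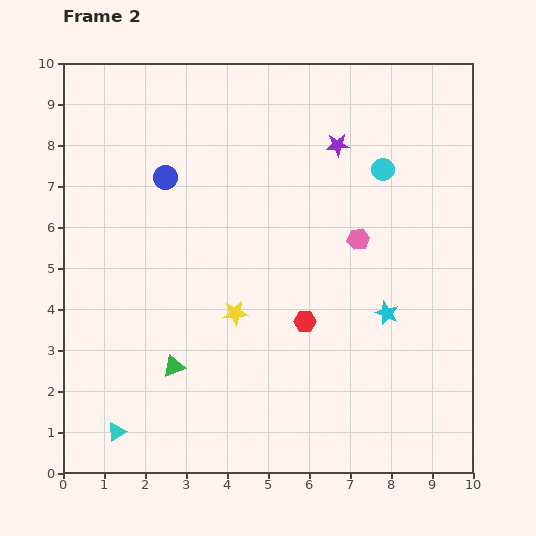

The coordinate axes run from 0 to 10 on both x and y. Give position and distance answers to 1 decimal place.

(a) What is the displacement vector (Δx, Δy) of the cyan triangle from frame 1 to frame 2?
(-1.1, -1.3)

The cyan triangle was at (2.4, 2.3) in frame 1 and (1.3, 1.0) in frame 2.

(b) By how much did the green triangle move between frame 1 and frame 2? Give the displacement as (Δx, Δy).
(2.2, -0.4)

The green triangle was at (0.5, 3.0) in frame 1 and (2.7, 2.6) in frame 2.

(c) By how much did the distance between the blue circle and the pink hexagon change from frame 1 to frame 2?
-2.1

Distance in frame 1: 7.0. Distance in frame 2: 4.9.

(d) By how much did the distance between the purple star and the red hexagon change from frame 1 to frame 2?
-0.3

Distance in frame 1: 4.7. Distance in frame 2: 4.4.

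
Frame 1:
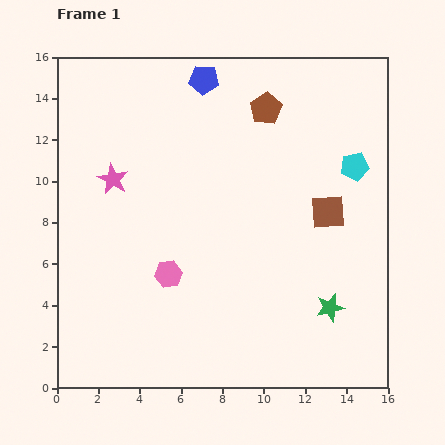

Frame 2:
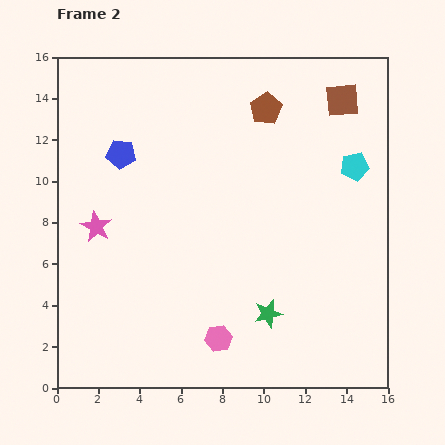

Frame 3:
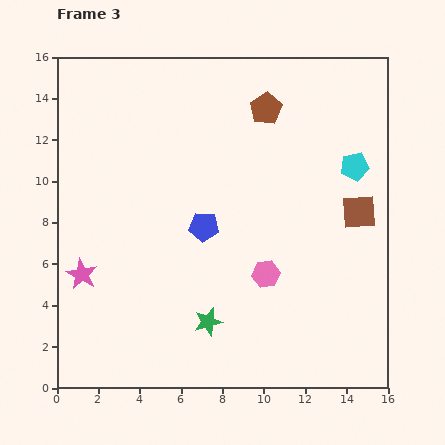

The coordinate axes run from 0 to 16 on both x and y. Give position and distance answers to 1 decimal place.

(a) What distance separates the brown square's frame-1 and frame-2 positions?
5.4

The brown square moved from (13.1, 8.5) to (13.8, 13.9), a distance of √(0.7² + 5.4²) ≈ 5.4.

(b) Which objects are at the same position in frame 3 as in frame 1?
the cyan pentagon, the brown pentagon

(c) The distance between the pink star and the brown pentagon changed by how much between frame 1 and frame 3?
+3.9

Distance in frame 1: 8.1. Distance in frame 3: 12.0.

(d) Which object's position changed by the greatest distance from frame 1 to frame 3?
the blue pentagon

(moved 7.1; next 5.9)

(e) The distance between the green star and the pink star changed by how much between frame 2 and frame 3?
-2.8

Distance in frame 2: 9.3. Distance in frame 3: 6.5.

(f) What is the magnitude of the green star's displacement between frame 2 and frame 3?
2.9

The green star moved from (10.2, 3.6) to (7.3, 3.2), a distance of √(2.9² + 0.4²) ≈ 2.9.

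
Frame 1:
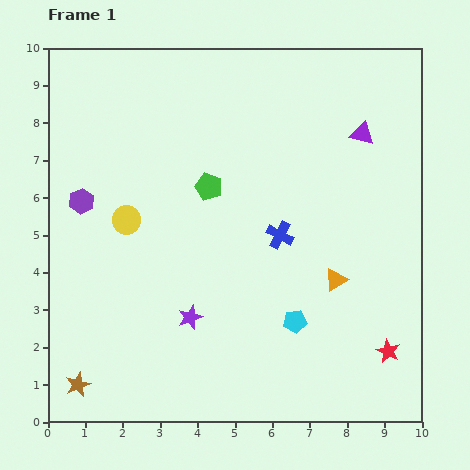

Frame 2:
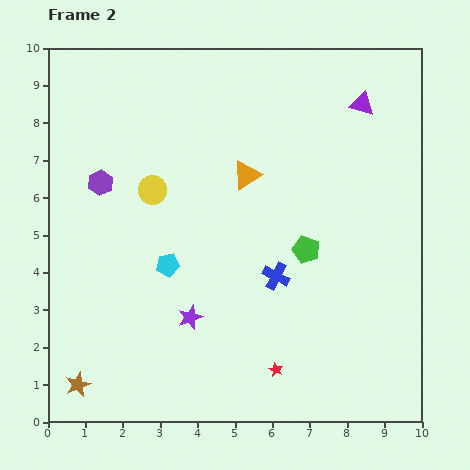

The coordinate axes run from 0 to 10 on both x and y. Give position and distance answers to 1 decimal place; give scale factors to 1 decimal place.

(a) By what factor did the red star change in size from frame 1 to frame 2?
0.6×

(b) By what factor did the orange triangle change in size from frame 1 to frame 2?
1.3×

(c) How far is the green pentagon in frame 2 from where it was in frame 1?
3.1

The green pentagon moved from (4.3, 6.3) to (6.9, 4.6), a distance of √(2.6² + 1.7²) ≈ 3.1.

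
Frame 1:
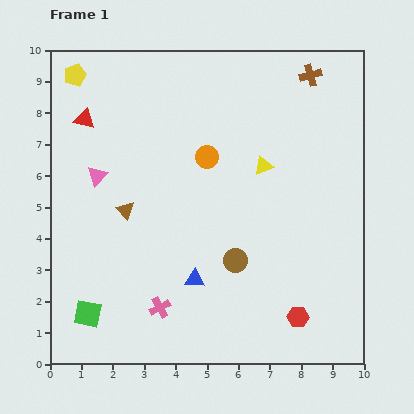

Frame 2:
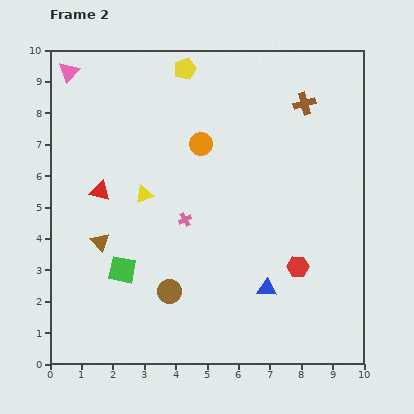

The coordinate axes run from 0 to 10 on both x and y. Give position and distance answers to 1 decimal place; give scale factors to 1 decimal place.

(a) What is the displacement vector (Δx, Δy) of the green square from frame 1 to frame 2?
(1.1, 1.4)

The green square was at (1.2, 1.6) in frame 1 and (2.3, 3.0) in frame 2.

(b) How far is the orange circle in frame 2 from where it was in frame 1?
0.4

The orange circle moved from (5.0, 6.6) to (4.8, 7.0), a distance of √(0.2² + 0.4²) ≈ 0.4.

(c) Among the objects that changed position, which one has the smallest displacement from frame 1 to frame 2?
the orange circle

(moved 0.4)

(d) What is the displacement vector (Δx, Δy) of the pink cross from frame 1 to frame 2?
(0.8, 2.8)

The pink cross was at (3.5, 1.8) in frame 1 and (4.3, 4.6) in frame 2.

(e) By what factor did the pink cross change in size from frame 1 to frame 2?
0.6×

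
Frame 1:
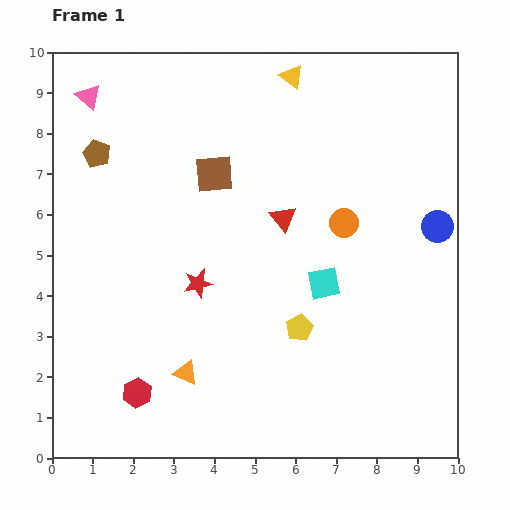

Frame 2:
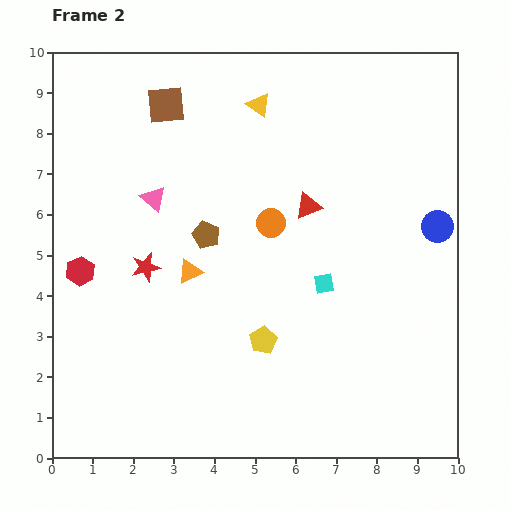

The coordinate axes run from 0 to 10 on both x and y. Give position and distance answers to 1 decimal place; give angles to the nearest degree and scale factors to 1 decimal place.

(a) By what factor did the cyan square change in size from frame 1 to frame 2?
0.6×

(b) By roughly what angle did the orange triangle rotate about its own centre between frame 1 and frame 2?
49° counter-clockwise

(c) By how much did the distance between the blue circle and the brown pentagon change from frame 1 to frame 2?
-2.9

Distance in frame 1: 8.6. Distance in frame 2: 5.7.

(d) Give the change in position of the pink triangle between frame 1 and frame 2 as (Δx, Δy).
(1.6, -2.5)

The pink triangle was at (0.9, 8.9) in frame 1 and (2.5, 6.4) in frame 2.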